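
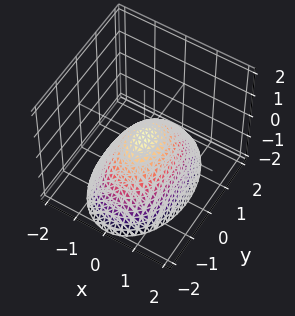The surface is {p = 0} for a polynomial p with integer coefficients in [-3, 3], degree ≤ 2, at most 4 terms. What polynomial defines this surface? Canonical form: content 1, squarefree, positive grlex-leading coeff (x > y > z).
2*x^2 + y^2 + 2*z

First, the degree is 2 — a paraboloid; a quadric.
Then, symmetries: mirror symmetry x ↦ −x ⇒ only even powers of x; mirror symmetry y ↦ −y ⇒ only even powers of y.
Then, checking where it meets the axes: it meets the y-axis at y = 0 (among the integer gridlines); one x-axis crossing is at x = 0; it meets the z-axis at z = 0 (among the integer gridlines).
Finally, together with the visible shape, these determine p as stated.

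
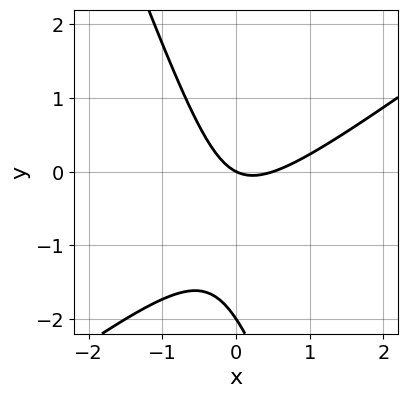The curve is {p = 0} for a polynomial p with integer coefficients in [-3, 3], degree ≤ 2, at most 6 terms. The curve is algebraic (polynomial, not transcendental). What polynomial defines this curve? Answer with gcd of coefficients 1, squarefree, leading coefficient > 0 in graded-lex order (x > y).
2*x^2 - 2*x*y - y^2 - x - 2*y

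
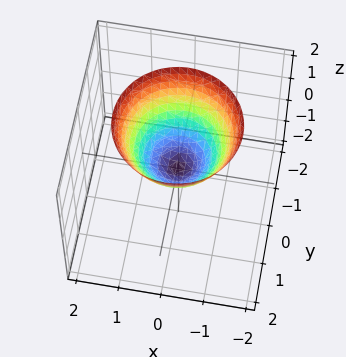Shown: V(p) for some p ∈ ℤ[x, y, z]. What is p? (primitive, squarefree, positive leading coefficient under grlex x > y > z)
x^2 + y^2 - z

First, the degree is 2 — a single bowl opening along one axis; a quadric.
Then, symmetries: the surface is invariant under rotation about z: p = q(x² + y², z).
Then, from the visible intercepts: it meets the x-axis at x = 0 (among the integer gridlines); a circular section at z = 1 has radius exactly 1; it crosses the y-axis at the gridline y = 0.
Finally, the integer polynomial consistent with all of this is the stated p.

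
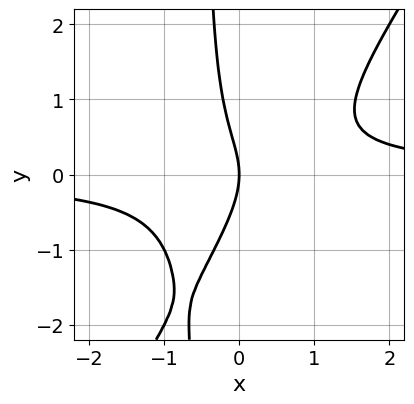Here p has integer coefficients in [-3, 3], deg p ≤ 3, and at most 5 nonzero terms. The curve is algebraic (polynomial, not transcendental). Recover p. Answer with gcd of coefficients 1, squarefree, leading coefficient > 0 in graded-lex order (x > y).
(a) Degree: no degree-2 curve has this shape, so deg p = 3.
(b) From the visible intercepts: one x-axis crossing is at x = 0; it meets the y-axis at y = 0 (among the integer gridlines).
(c) These observations pin down the coefficients.

3*x^2*y - 2*x*y^2 - y^2 - 2*x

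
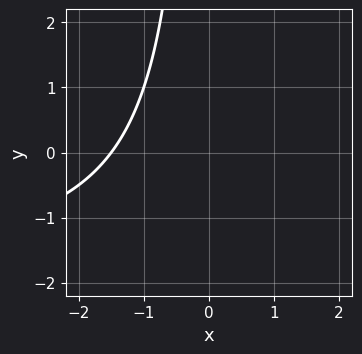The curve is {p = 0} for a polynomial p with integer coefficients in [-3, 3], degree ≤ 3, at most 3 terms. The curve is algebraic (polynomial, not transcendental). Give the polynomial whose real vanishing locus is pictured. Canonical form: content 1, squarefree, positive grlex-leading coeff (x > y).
x*y + 2*x + 3

First, deg p = 2. A generic line meets the curve in up to 2 points.
Then, from the axis intercepts and sections: the curve avoids every integer y-axis point in the box.
Finally, putting this together gives p.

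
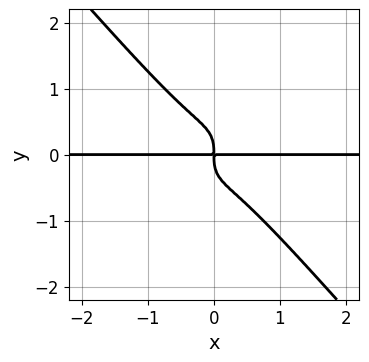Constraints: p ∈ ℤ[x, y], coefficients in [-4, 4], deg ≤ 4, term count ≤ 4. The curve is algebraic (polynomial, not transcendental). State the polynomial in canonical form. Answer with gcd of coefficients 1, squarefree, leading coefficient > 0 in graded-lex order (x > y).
3*x^3*y + 2*y^4 + x*y

First, deg p = 4. A generic line meets the curve in up to 4 points.
Next, from the visible intercepts: the visible x-axis segment lies entirely on the curve.
Finally, fitting integer coefficients to these (and the overall shape) gives p.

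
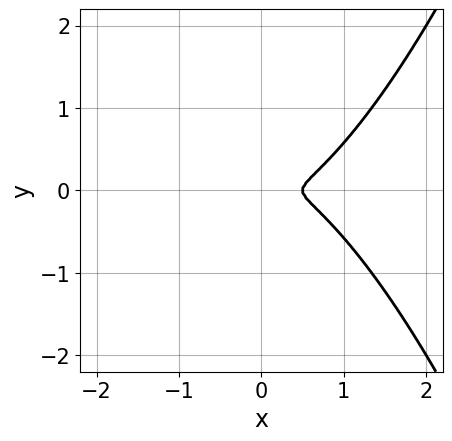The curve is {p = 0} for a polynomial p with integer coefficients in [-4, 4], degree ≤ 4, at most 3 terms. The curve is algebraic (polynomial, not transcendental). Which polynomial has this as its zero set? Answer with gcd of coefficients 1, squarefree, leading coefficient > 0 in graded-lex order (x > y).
2*x^3 - x^2 - 3*y^2

1. deg p = 3. No degree-2 curve has this shape.
2. Symmetries: the y ↦ −y reflection is a symmetry, so y appears only in even powers.
3. These observations pin down the coefficients.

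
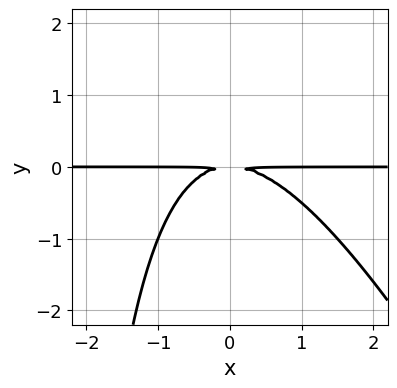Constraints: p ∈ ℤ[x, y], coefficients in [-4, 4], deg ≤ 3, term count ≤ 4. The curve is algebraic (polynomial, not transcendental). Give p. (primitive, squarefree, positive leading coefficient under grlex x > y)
2*x^2*y + x*y^2 + 3*y^2

First, degree: the shape is more complex than any degree-2 curve, so deg p = 3.
Then, checking where it meets the axes: every point of the x-axis in the box is on the curve.
Finally, assembling these constraints gives the stated polynomial.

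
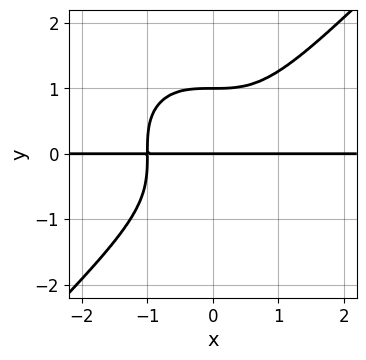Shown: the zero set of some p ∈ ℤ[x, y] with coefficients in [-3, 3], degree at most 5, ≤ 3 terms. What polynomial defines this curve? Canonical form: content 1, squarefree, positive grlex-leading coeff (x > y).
x^3*y - y^4 + y

First, deg p = 4. No degree-3 curve has this shape.
Next, observable constraints: the y-axis gridline crossings are at y ∈ {0, 1}; the visible x-axis segment lies entirely on the curve.
Finally, together with the visible shape, these determine p as stated.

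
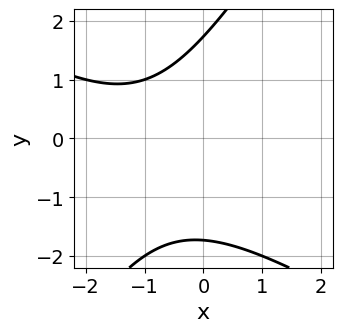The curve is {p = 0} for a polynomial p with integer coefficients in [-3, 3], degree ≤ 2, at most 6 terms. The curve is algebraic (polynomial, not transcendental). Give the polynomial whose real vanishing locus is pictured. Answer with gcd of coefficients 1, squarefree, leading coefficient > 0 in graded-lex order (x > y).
First, the degree is 2 — no degree-1 curve has this shape.
Next, checking where it meets the axes: no x-intercept at any integer in the box.
Finally, solving for integer coefficients yields p as stated.

x^2 + x*y - y^2 + 2*x + 3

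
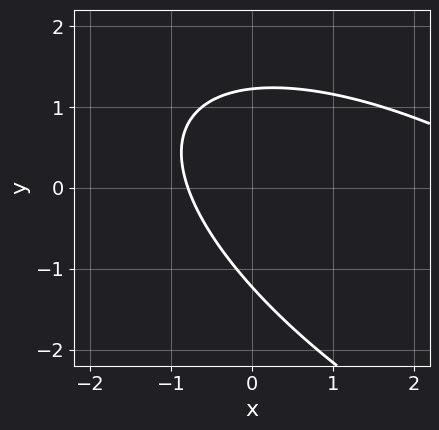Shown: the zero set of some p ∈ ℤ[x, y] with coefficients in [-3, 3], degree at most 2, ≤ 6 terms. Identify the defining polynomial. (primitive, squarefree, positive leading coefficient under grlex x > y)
First, the degree is 2 — the shape is more complex than any degree-1 curve.
Finally, putting this together gives p.

x^2 + 2*x*y + 2*y^2 - 3*x - 3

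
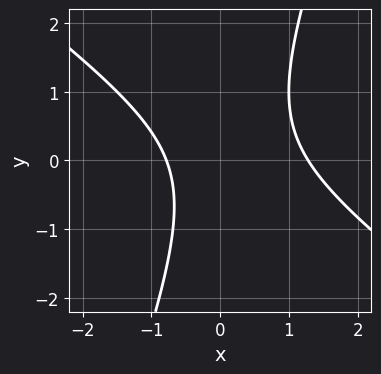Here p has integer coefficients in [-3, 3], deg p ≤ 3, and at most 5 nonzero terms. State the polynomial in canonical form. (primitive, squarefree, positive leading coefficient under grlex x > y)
2*x^2 + 2*x*y - y^2 - x - 2

(a) The degree is 2 — no degree-1 curve has this shape.
(b) Checking where it meets the axes: the curve avoids every integer y-axis point in the box.
(c) Fitting integer coefficients to these (and the overall shape) gives p.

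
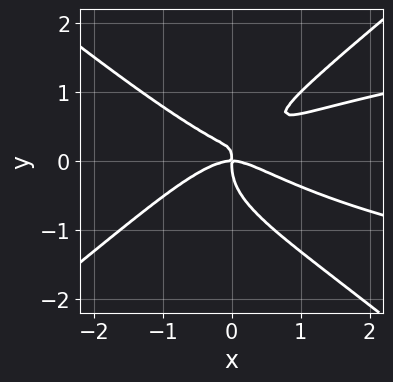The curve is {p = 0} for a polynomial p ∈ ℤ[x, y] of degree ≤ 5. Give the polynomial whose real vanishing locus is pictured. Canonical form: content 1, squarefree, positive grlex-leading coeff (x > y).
2*x^2*y^2 - 3*y^4 - x^3 + 3*x*y^2 - x*y

(a) deg p = 4. The shape is more complex than any degree-3 curve.
(b) From the visible intercepts: one y-axis crossing is at y = 0; it meets the x-axis at x = 0 (among the integer gridlines).
(c) Solving for integer coefficients yields p as stated.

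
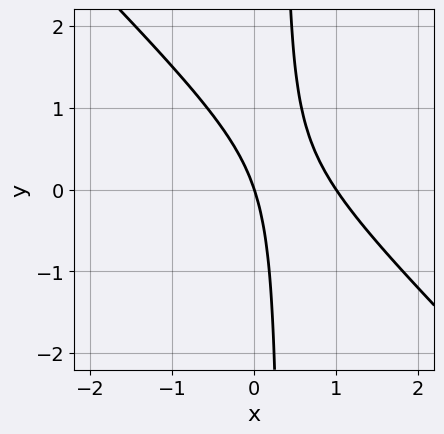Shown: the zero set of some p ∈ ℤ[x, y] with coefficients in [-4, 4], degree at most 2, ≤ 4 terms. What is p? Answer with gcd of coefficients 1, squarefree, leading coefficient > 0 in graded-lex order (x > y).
3*x^2 + 3*x*y - 3*x - y

Degree: a generic line meets the curve in up to 2 points, so deg p = 2.
From the axis intercepts and sections: one y-axis crossing is at y = 0; the x-axis gridline crossings are at x ∈ {0, 1}.
The integer polynomial consistent with all of this is the stated p.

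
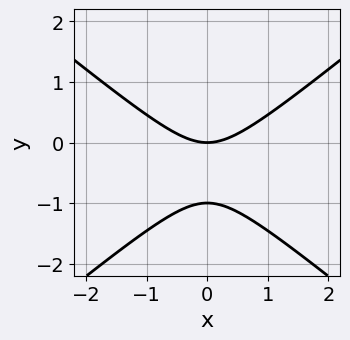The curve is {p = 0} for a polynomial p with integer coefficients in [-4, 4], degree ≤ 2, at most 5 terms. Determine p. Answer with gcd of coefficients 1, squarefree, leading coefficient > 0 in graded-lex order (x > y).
2*x^2 - 3*y^2 - 3*y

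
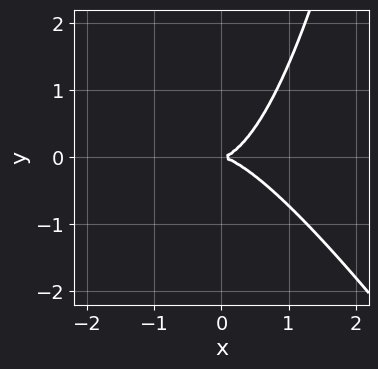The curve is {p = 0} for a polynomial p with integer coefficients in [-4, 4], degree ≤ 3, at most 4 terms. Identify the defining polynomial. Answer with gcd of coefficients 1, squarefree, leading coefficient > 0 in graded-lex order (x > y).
3*x^3 + 2*x^2*y - 3*y^2

First, the degree is 3 — no degree-2 curve has this shape.
Then, reading off the gridlines: it crosses the y-axis at the gridline y = 0; it crosses the x-axis at the gridline x = 0.
Finally, assembling these constraints gives the stated polynomial.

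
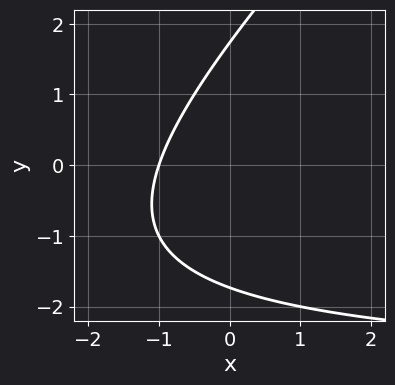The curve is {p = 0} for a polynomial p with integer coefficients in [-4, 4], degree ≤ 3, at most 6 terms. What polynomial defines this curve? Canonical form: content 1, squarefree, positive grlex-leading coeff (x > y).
(a) Degree: no degree-1 curve has this shape, so deg p = 2.
(b) Observable constraints: one x-axis crossing is at x = -1.
(c) The integer polynomial consistent with all of this is the stated p.

x*y - y^2 + 3*x + 3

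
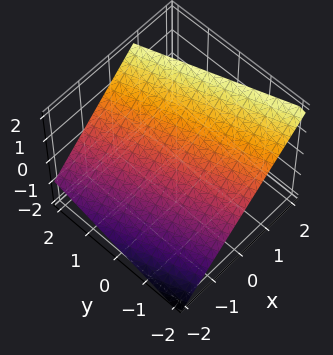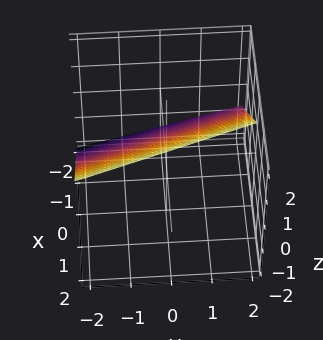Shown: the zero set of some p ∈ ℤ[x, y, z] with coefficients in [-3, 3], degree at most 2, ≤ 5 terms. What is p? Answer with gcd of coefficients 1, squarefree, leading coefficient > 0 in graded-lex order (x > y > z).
3*x + y - 3*z + 2

1. The degree is 1 — the surface is flat (a plane).
2. Reading off the gridlines: one y-axis crossing is at y = -2.
3. Solving for integer coefficients yields p as stated.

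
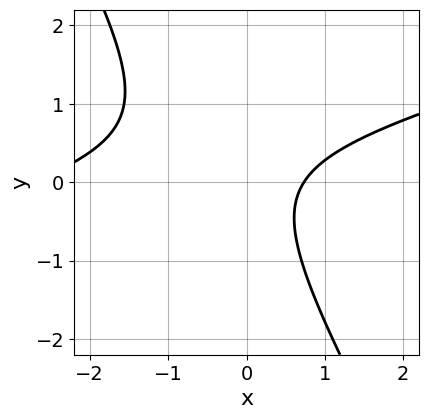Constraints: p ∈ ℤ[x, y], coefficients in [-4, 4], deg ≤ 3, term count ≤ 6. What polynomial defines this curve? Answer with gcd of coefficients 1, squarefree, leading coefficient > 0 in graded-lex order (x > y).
First, the degree is 2 — no degree-1 curve has this shape.
Then, checking where it meets the axes: the curve avoids every integer y-axis point in the box.
Finally, assembling these constraints gives the stated polynomial.

x^2 - 3*x*y - 2*y^2 + 2*x - 2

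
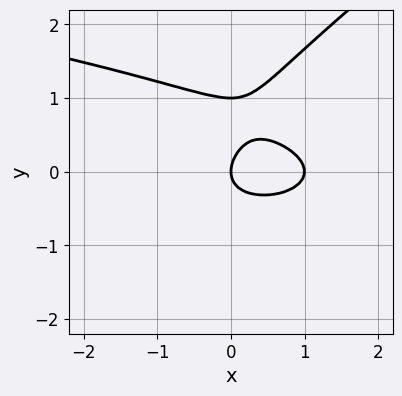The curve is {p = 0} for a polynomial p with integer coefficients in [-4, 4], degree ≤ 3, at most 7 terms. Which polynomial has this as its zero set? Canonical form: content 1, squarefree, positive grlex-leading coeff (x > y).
2*x*y^2 - 3*y^3 + 2*x^2 + 3*y^2 - 2*x

The degree is 3 — the shape is more complex than any degree-2 curve.
From the axis intercepts and sections: among the integer gridlines, it crosses the y-axis at y ∈ {0, 1}; among the integer gridlines, it crosses the x-axis at x ∈ {0, 1}.
Solving for integer coefficients yields p as stated.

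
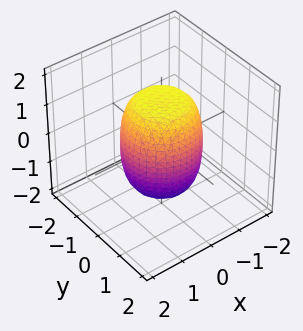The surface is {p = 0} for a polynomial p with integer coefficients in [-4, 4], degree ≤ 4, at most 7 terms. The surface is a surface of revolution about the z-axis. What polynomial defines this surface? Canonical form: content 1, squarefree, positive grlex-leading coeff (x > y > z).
2*x^4 + 4*x^2*y^2 + 2*y^4 - x^2 - y^2 + z^2 - 2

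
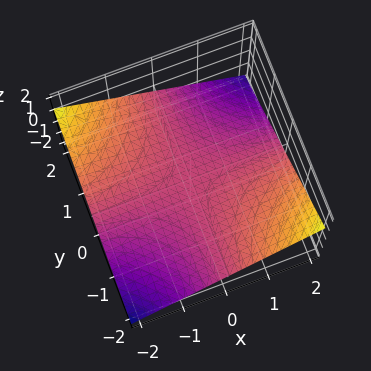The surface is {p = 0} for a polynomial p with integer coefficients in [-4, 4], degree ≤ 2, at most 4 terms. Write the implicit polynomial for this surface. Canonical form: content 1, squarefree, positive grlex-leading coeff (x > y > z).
x*y + 3*z

The degree is 2 — a saddle surface; a quadric.
Against the integer gridlines: every point of the x-axis in the box is on the surface; it crosses the z-axis at the gridline z = 0.
These observations pin down the coefficients.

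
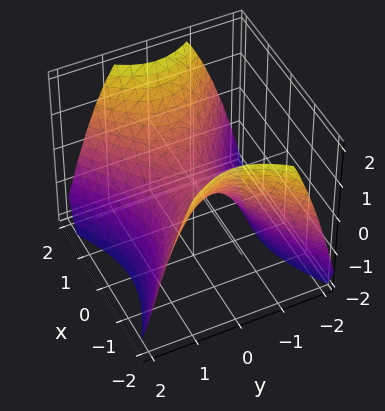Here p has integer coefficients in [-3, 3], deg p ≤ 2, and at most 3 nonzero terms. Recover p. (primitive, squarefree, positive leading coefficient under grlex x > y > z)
Degree: a saddle surface; a quadric, so deg p = 2.
Symmetries: it's symmetric under y → −y, forcing even powers of y; it's symmetric under x → −x, forcing even powers of x.
Observable constraints: it crosses the y-axis at the gridline y = 0; one x-axis crossing is at x = 0; it meets the z-axis at z = 0 (among the integer gridlines).
Assembling these constraints gives the stated polynomial.

2*x^2 - 3*y^2 - 3*z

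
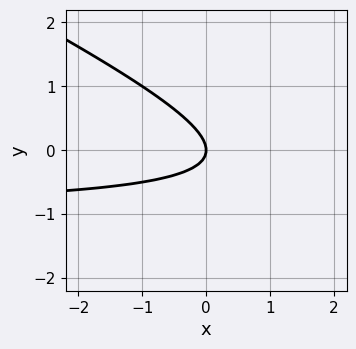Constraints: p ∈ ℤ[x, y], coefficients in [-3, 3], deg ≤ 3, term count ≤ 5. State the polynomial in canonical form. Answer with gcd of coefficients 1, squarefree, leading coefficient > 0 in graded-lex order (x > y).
x*y + 2*y^2 + x

1. The degree is 2 — a generic line meets the curve in up to 2 points.
2. Against the integer gridlines: it crosses the y-axis at the gridline y = 0; it crosses the x-axis at the gridline x = 0.
3. Solving for integer coefficients yields p as stated.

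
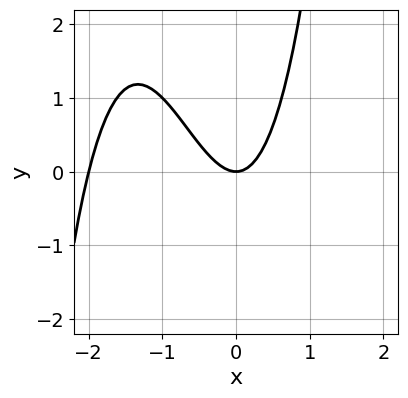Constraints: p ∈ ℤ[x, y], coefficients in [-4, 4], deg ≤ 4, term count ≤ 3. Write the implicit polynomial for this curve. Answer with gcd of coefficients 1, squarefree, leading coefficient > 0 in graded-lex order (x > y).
deg p = 3. A generic line meets the curve in up to 3 points.
Checking where it meets the axes: it crosses the y-axis at the gridline y = 0; the x-axis gridline crossings are at x ∈ {-2, 0}.
The integer polynomial consistent with all of this is the stated p.

x^3 + 2*x^2 - y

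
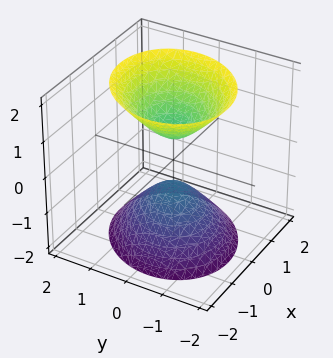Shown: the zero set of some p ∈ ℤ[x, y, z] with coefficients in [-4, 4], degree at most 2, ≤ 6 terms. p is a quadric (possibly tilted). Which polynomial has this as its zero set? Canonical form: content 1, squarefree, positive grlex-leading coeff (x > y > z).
3*x^2 - x*y + 3*y^2 - 2*z^2 + 1

1. There are 2 components.
2. Degree: no degree-1 surface has this shape, so deg p = 2.
3. Checking where it meets the axes: the surface avoids every integer y-axis point in the box; the surface avoids every integer x-axis point in the box.
4. Matching integer coefficients to the picture gives p.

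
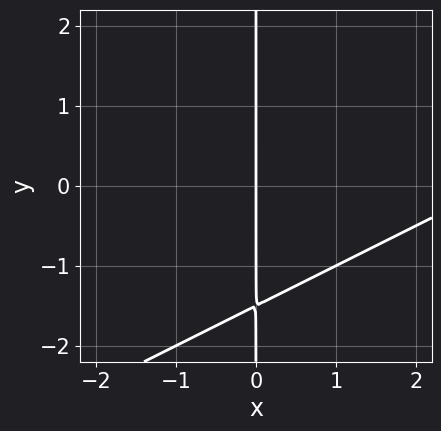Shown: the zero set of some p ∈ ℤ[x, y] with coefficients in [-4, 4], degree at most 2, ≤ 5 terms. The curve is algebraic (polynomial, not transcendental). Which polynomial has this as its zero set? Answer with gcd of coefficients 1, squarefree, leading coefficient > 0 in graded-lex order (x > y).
First, the degree is 2 — the shape is more complex than any degree-1 curve.
Next, reading off the gridlines: it meets the x-axis at x = 0 (among the integer gridlines); every point of the y-axis in the box is on the curve.
Finally, assembling these constraints gives the stated polynomial.

x^2 - 2*x*y - 3*x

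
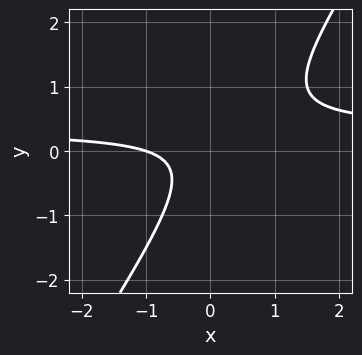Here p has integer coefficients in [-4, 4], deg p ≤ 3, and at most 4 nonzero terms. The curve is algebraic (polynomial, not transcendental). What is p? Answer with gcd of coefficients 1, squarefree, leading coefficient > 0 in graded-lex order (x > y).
(a) The degree is 2 — no degree-1 curve has this shape.
(b) Checking where it meets the axes: it meets the x-axis at x = -1 (among the integer gridlines); the curve avoids every integer y-axis point in the box.
(c) These observations pin down the coefficients.

3*x*y - 2*y^2 - x - 1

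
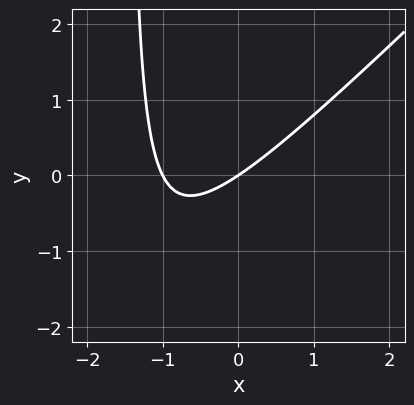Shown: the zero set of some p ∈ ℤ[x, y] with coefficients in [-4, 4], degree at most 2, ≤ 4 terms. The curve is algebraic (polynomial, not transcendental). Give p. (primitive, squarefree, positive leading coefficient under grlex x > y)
2*x^2 - 2*x*y + 2*x - 3*y

The degree is 2 — the shape is more complex than any degree-1 curve.
Checking where it meets the axes: among the integer gridlines, it crosses the x-axis at x ∈ {-1, 0}; one y-axis crossing is at y = 0.
Together with the visible shape, these determine p as stated.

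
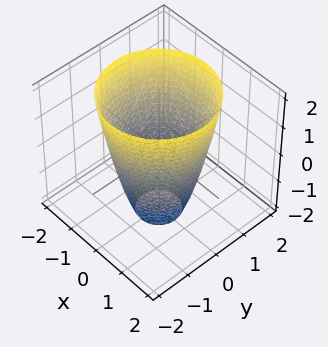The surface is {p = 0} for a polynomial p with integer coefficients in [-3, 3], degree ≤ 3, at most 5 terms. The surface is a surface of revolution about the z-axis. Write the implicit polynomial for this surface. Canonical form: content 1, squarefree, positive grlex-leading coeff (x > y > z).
2*x^2 + 2*y^2 - z - 3

1. Degree: no degree-1 surface has this shape, so deg p = 2.
2. Symmetry: the surface is invariant under rotation about z: p = q(x² + y², z).
3. Against the integer gridlines: a circular section at z = -2 has radius between 0 and 1; the surface avoids every integer z-axis point in the box.
4. These observations pin down the coefficients.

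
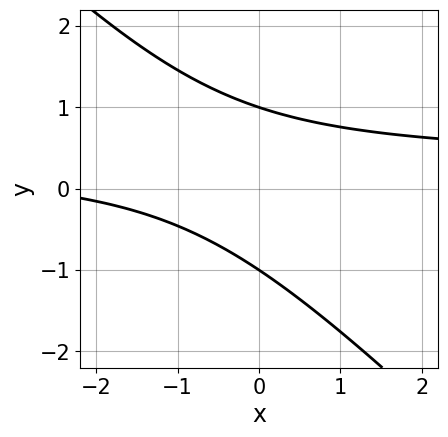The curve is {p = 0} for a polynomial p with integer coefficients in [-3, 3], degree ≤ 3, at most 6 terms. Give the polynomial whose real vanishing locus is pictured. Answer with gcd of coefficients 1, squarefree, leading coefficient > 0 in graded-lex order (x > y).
(a) Degree: the shape is more complex than any degree-1 curve, so deg p = 2.
(b) Observable constraints: the y-axis gridline crossings are at y ∈ {-1, 1}; no x-intercept at any integer in the box.
(c) Solving for integer coefficients yields p as stated.

3*x*y + 3*y^2 - x - 3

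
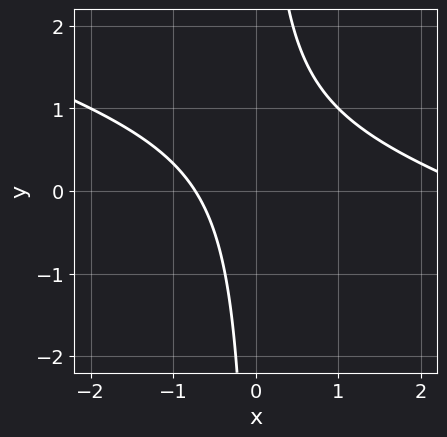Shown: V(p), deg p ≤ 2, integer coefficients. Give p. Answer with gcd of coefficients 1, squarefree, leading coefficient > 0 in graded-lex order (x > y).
x^2 + 3*x*y - 2*x - 2

deg p = 2.
Reading off the gridlines: it misses every integer gridline on the y-axis.
The integer polynomial consistent with all of this is the stated p.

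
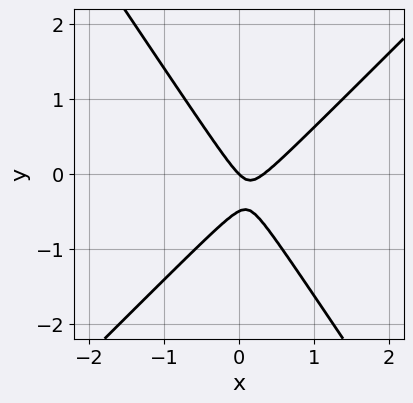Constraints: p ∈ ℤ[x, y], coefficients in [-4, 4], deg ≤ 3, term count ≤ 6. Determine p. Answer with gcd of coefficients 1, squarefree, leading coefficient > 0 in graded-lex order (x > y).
3*x^2 - x*y - 2*y^2 - x - y

1. Degree: a generic line meets the curve in up to 2 points, so deg p = 2.
2. Against the integer gridlines: it meets the x-axis at x = 0 (among the integer gridlines); it crosses the y-axis at the gridline y = 0.
3. The integer polynomial consistent with all of this is the stated p.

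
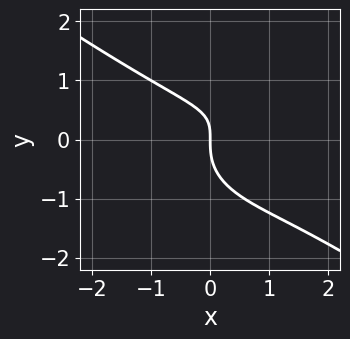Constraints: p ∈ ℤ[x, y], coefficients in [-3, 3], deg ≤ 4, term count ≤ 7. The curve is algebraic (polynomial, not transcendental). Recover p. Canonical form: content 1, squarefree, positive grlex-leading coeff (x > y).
x^3 + 3*y^3 - 2*x^2 - 3*x*y + 3*x

Degree: a generic line meets the curve in up to 3 points, so deg p = 3.
Reading off the gridlines: it crosses the y-axis at the gridline y = 0; one x-axis crossing is at x = 0.
These observations pin down the coefficients.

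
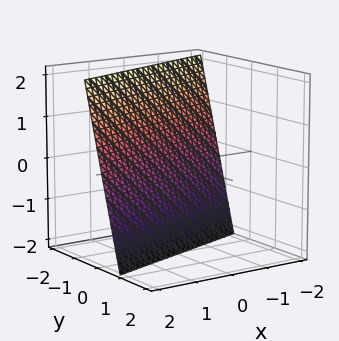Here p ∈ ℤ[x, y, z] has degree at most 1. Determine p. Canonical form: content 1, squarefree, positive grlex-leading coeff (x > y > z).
x - 3*y - z - 2

deg p = 1. The surface is flat (a plane).
Against the integer gridlines: one z-axis crossing is at z = -2; one x-axis crossing is at x = 2.
The integer polynomial consistent with all of this is the stated p.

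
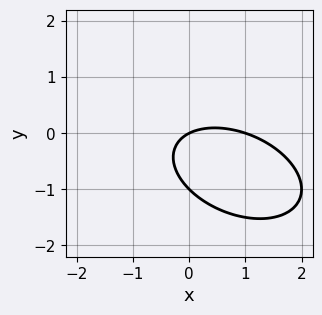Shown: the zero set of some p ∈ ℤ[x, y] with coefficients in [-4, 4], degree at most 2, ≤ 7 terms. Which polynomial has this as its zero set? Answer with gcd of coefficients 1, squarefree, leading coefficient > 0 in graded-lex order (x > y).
x^2 + x*y + 2*y^2 - x + 2*y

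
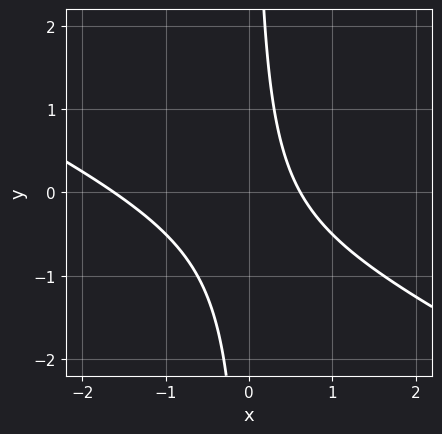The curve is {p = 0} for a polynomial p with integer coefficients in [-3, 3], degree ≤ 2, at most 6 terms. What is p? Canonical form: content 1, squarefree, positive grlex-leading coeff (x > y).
x^2 + 2*x*y + x - 1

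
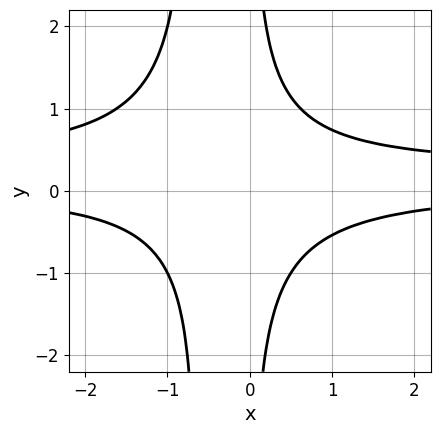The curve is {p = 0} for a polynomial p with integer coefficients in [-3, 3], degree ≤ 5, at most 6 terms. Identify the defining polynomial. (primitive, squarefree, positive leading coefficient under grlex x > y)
3*x^2*y^2 - x^2*y + 2*x*y^2 - 2

(a) The degree is 4 — the shape is more complex than any degree-3 curve.
(b) Observable constraints: no x-intercept at any integer in the box; no y-intercept at any integer in the box.
(c) These observations pin down the coefficients.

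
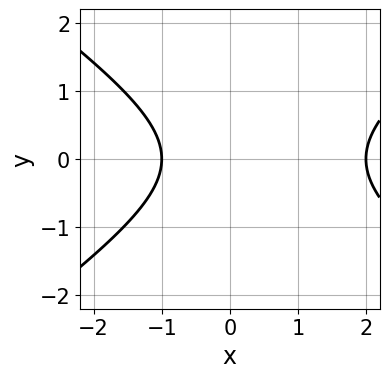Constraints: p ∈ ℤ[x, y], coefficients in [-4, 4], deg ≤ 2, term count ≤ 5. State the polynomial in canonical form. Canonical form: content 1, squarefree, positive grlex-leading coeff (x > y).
1. deg p = 2.
2. Symmetries: mirror symmetry y ↦ −y ⇒ only even powers of y.
3. Against the integer gridlines: it misses every integer gridline on the y-axis; among the integer gridlines, it crosses the x-axis at x ∈ {-1, 2}.
4. These observations pin down the coefficients.

x^2 - 2*y^2 - x - 2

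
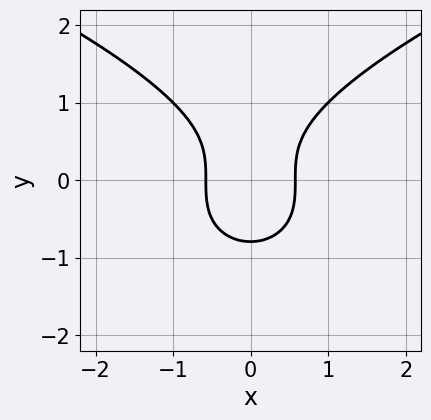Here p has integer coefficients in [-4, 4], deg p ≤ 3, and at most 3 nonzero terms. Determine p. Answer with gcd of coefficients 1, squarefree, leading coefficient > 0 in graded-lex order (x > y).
The degree is 3 — the shape is more complex than any degree-2 curve.
Symmetries: the x ↦ −x reflection is a symmetry, so x appears only in even powers.
These observations pin down the coefficients.

2*y^3 - 3*x^2 + 1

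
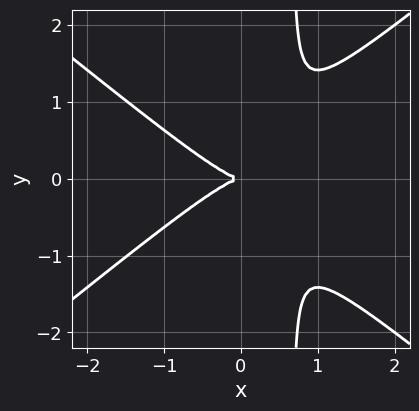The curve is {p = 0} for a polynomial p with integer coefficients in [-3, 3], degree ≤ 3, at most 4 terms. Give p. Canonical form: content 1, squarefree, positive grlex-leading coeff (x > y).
2*x^3 - 3*x*y^2 + 2*y^2

First, deg p = 3. No degree-2 curve has this shape.
Then, symmetries: it's symmetric under y → −y, forcing even powers of y.
Next, from the visible intercepts: it crosses the x-axis at the gridline x = 0; one y-axis crossing is at y = 0.
Finally, putting this together gives p.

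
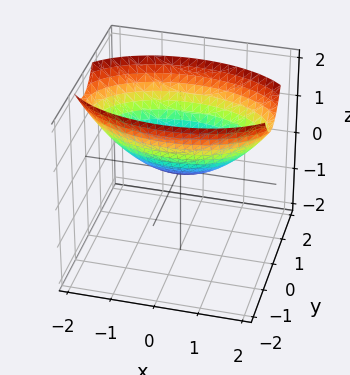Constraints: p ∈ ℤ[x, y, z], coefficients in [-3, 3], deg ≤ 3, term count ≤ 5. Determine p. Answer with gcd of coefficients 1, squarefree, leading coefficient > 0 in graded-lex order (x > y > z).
First, deg p = 2. A paraboloid; a quadric.
Then, symmetries: the x ↦ −x reflection is a symmetry, so x appears only in even powers; mirror symmetry y ↦ −y ⇒ only even powers of y.
Next, reading off the gridlines: one y-axis crossing is at y = 0; one z-axis crossing is at z = 0; it meets the x-axis at x = 0 (among the integer gridlines).
Finally, putting this together gives p.

x^2 + 3*y^2 - 3*z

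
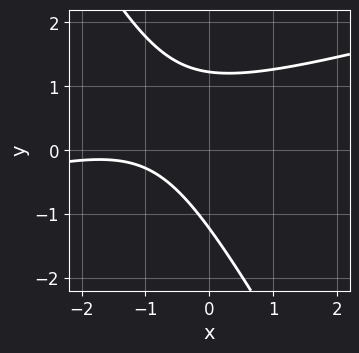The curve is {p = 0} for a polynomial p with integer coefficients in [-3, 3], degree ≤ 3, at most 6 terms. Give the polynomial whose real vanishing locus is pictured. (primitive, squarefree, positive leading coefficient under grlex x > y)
x^2 - 3*x*y - 2*y^2 + 3*x + 3

The degree is 2 — a generic line meets the curve in up to 2 points.
Observable constraints: it misses every integer gridline on the x-axis.
Matching integer coefficients to the picture gives p.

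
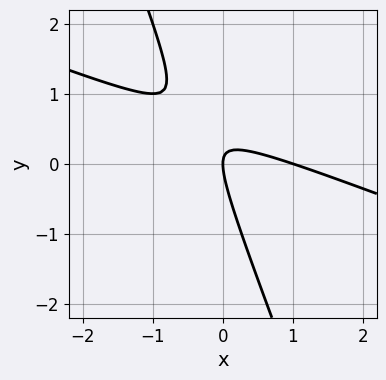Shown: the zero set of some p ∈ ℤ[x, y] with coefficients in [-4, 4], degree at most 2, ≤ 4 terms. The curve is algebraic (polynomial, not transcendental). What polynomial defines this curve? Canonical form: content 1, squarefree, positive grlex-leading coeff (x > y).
x^2 + 3*x*y + y^2 - x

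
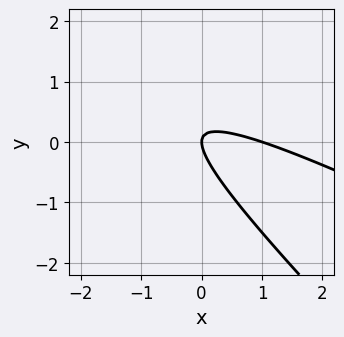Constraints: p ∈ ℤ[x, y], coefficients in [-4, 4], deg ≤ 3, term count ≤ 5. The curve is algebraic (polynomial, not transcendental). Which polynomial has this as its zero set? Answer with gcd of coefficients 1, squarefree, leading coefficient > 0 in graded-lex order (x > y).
x^2 + 3*x*y + 2*y^2 - x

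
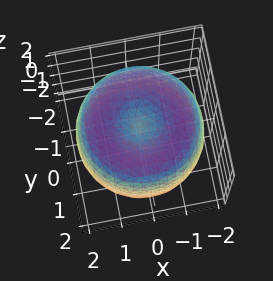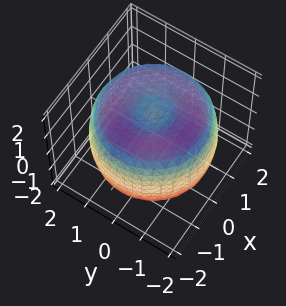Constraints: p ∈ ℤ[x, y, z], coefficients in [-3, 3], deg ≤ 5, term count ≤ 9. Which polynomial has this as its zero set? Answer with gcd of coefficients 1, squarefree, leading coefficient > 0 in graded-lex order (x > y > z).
x^4 + 2*x^2*y^2 + y^4 - 3*x^2 - 3*y^2 + 2*z^2 - 2

1. The degree is 4 — no degree-3 surface has this shape.
2. By symmetry, every cross-section ⟂ z is a circle, so x, y appear only via x² + y².
3. From the axis intercepts and sections: a circular section at z = 0 has radius between 1 and 2; the z-axis gridline crossings are at z ∈ {-1, 1}.
4. Fitting integer coefficients to these (and the overall shape) gives p.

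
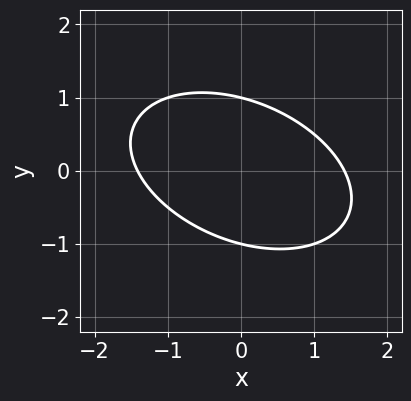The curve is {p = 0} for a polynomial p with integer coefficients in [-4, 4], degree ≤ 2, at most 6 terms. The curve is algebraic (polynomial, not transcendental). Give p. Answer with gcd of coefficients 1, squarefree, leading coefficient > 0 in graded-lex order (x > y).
(a) The degree is 2 — a generic line meets the curve in up to 2 points.
(b) From the visible intercepts: the y-axis gridline crossings are at y ∈ {-1, 1}.
(c) Together with the visible shape, these determine p as stated.

x^2 + x*y + 2*y^2 - 2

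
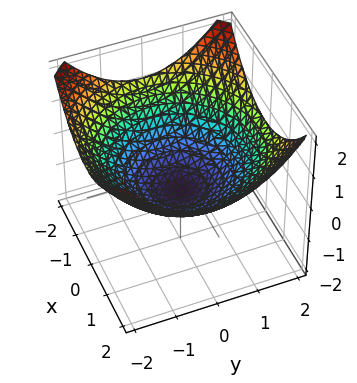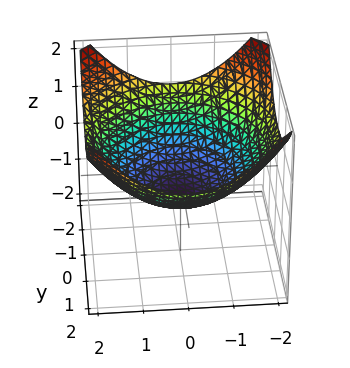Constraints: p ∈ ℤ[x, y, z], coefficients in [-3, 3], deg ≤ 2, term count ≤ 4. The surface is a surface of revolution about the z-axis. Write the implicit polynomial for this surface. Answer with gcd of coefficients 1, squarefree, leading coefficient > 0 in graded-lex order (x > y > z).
x^2 + y^2 - 3*z - 2

First, degree: no degree-1 surface has this shape, so deg p = 2.
Then, by symmetry, every cross-section ⟂ z is a circle, so x, y appear only via x² + y².
Next, observable constraints: a circular section at z = 0 has radius between 1 and 2.
Finally, solving for integer coefficients yields p as stated.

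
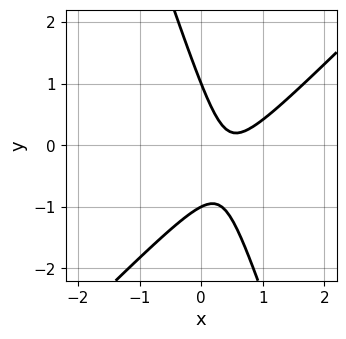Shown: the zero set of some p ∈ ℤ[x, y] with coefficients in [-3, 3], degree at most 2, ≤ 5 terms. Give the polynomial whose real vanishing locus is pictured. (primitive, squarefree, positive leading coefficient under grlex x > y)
3*x^2 - 2*x*y - y^2 - 3*x + 1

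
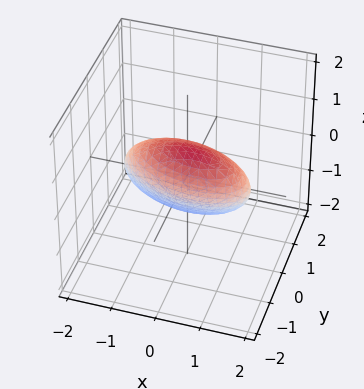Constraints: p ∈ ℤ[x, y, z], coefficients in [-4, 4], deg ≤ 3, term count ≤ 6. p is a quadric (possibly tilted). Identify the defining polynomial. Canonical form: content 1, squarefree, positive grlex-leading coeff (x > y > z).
x^2 + x*y + 3*y^2 + 3*y*z + 2*z^2 - 2

First, deg p = 2. A generic line meets the surface in up to 2 points.
Next, from the visible intercepts: among the integer gridlines, it crosses the z-axis at z ∈ {-1, 1}.
Finally, these observations pin down the coefficients.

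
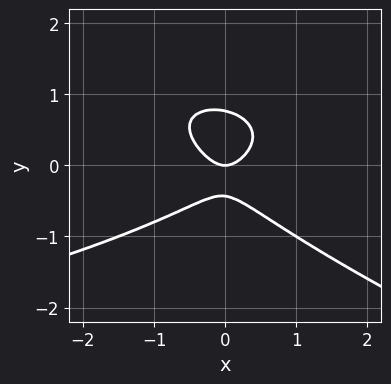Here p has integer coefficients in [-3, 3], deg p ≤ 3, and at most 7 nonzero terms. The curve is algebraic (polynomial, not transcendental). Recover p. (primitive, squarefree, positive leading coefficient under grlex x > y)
(a) Degree: no degree-2 curve has this shape, so deg p = 3.
(b) From the axis intercepts and sections: one y-axis crossing is at y = 0; it meets the x-axis at x = 0 (among the integer gridlines).
(c) Fitting integer coefficients to these (and the overall shape) gives p.

x*y^2 + 3*y^3 + 2*x^2 - y^2 - y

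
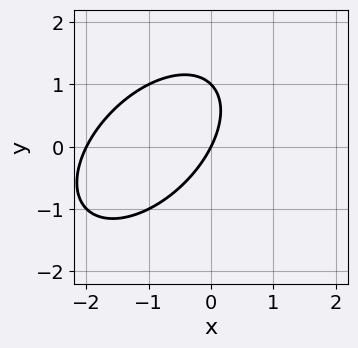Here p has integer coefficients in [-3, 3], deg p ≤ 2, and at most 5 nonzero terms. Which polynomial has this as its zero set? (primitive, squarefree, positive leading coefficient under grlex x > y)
First, degree: no degree-1 curve has this shape, so deg p = 2.
Then, observable constraints: the y-axis gridline crossings are at y ∈ {0, 1}; among the integer gridlines, it crosses the x-axis at x ∈ {-2, 0}.
Finally, these observations pin down the coefficients.

x^2 - x*y + y^2 + 2*x - y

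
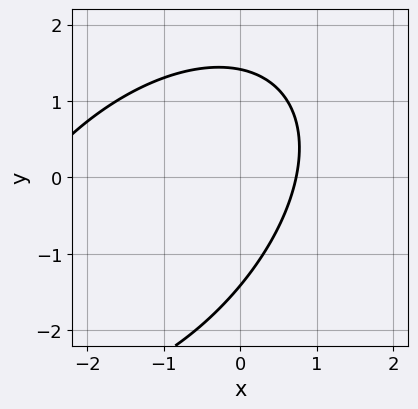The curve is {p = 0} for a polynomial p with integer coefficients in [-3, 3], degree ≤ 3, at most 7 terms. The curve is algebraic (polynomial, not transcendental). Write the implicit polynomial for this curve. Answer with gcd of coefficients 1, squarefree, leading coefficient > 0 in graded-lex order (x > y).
x^2 - x*y + y^2 + 2*x - 2

deg p = 2. No degree-1 curve has this shape.
Putting this together gives p.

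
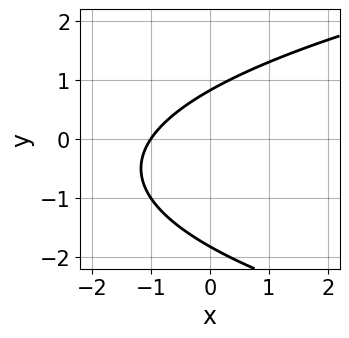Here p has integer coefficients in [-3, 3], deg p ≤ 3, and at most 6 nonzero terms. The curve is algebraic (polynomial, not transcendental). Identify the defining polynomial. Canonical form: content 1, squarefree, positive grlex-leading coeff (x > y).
2*y^2 - 3*x + 2*y - 3

First, the degree is 2 — the shape is more complex than any degree-1 curve.
Next, checking where it meets the axes: one x-axis crossing is at x = -1.
Finally, the integer polynomial consistent with all of this is the stated p.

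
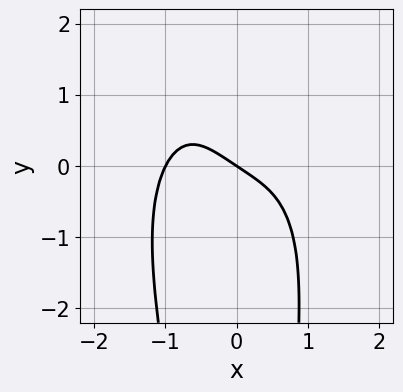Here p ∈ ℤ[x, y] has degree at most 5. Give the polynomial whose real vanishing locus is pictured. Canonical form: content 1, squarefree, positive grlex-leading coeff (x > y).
1. Degree: the shape is more complex than any degree-3 curve, so deg p = 4.
2. Checking where it meets the axes: among the integer gridlines, it crosses the x-axis at x ∈ {-1, 0}; it crosses the y-axis at the gridline y = 0.
3. Together with the visible shape, these determine p as stated.

2*x^4 + x^2*y^2 + 2*x + 3*y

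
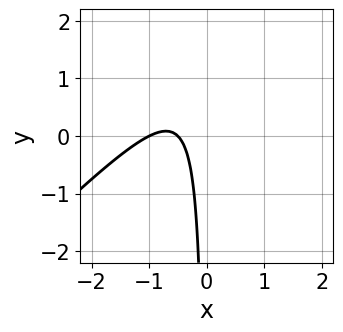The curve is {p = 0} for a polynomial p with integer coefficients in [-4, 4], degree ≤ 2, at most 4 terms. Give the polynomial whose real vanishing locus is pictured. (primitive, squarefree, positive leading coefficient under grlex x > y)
2*x^2 - 2*x*y + 3*x + 1

First, degree: a generic line meets the curve in up to 2 points, so deg p = 2.
Next, against the integer gridlines: one x-axis crossing is at x = -1; the curve avoids every integer y-axis point in the box.
Finally, fitting integer coefficients to these (and the overall shape) gives p.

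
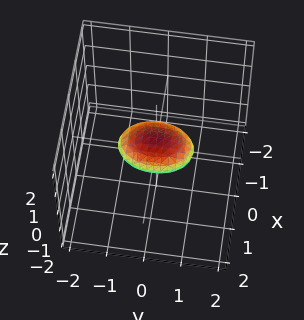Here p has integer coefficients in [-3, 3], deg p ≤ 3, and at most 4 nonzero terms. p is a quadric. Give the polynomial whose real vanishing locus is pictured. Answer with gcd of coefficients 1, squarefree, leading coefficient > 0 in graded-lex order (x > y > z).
2*x^2 + y^2 + 3*z^2 - 1

deg p = 2. A closed, bounded, convex surface; a quadric.
Symmetries: it's symmetric under y → −y, forcing even powers of y; the z ↦ −z reflection is a symmetry, so z appears only in even powers; mirror symmetry x ↦ −x ⇒ only even powers of x.
Checking where it meets the axes: the y-axis gridline crossings are at y ∈ {-1, 1}.
The integer polynomial consistent with all of this is the stated p.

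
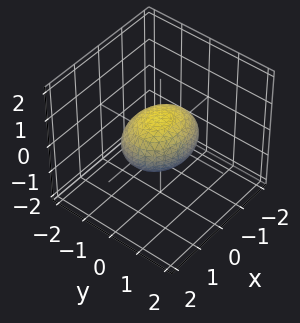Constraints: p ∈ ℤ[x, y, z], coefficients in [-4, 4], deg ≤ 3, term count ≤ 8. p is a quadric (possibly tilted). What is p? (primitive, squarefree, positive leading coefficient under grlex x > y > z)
2*x^2 - x*z + 3*y^2 - y*z + 3*z^2 - 3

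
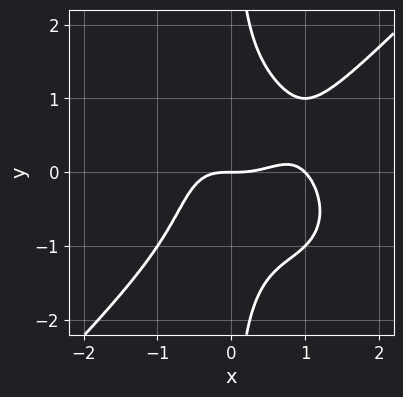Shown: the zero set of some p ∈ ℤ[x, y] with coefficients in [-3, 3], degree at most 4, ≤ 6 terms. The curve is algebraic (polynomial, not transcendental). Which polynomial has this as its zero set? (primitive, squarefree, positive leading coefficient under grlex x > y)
Degree: the shape is more complex than any degree-3 curve, so deg p = 4.
From the visible intercepts: the x-axis gridline crossings are at x ∈ {0, 1}; one y-axis crossing is at y = 0.
Together with the visible shape, these determine p as stated.

x^4 - x*y^3 - x^3 + y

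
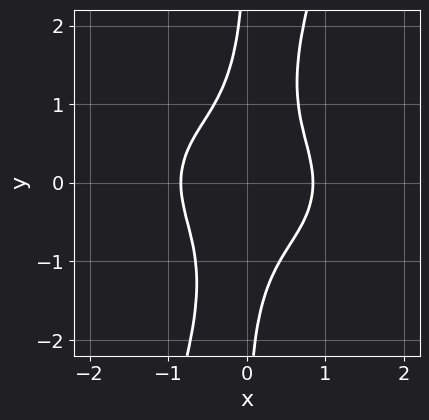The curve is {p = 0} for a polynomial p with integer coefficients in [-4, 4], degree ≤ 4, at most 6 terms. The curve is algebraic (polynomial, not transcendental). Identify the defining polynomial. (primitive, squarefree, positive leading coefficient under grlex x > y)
2*x^4 + 3*x^2*y^2 - x*y^3 - 1

(a) deg p = 4. A generic line meets the curve in up to 4 points.
(b) Reading off the gridlines: it misses every integer gridline on the y-axis.
(c) Assembling these constraints gives the stated polynomial.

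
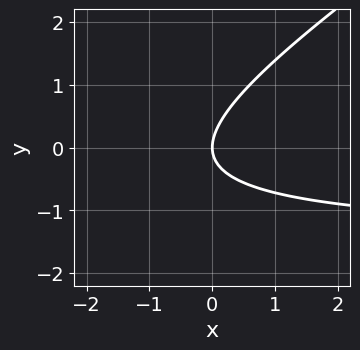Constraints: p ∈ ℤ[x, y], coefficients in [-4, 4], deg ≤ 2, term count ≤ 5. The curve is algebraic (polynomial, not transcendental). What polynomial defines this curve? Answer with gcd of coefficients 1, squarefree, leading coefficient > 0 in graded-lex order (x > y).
The degree is 2 — the shape is more complex than any degree-1 curve.
Reading off the gridlines: it meets the y-axis at y = 0 (among the integer gridlines); it crosses the x-axis at the gridline x = 0.
Solving for integer coefficients yields p as stated.

2*x*y - 3*y^2 + 3*x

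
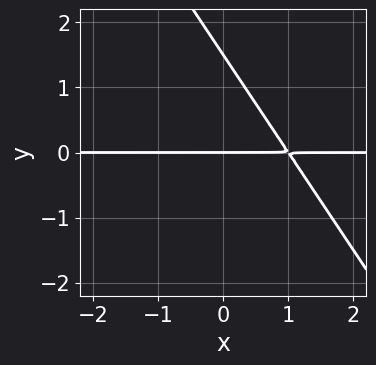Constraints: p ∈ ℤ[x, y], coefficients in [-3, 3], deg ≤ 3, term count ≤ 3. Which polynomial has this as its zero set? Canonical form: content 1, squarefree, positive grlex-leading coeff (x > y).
1. deg p = 2.
2. Against the integer gridlines: one y-axis crossing is at y = 0; every point of the x-axis in the box is on the curve.
3. Matching integer coefficients to the picture gives p.

3*x*y + 2*y^2 - 3*y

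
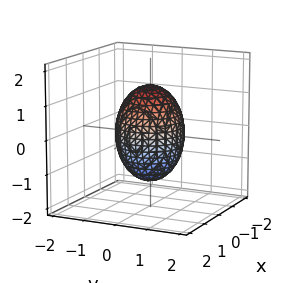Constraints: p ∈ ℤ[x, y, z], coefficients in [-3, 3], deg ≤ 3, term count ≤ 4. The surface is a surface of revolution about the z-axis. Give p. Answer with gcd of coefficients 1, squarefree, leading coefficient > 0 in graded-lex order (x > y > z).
Degree: no degree-1 surface has this shape, so deg p = 2.
Symmetries: rotational symmetry about the z-axis ⇒ p depends on x, y only through x² + y².
From the axis intercepts and sections: among the integer gridlines, it crosses the x-axis at x ∈ {-1, 1}; a circular section at z = 1 has radius between 0 and 1; among the integer gridlines, it crosses the y-axis at y ∈ {-1, 1}.
Solving for integer coefficients yields p as stated.

2*x^2 + 2*y^2 + z^2 - 2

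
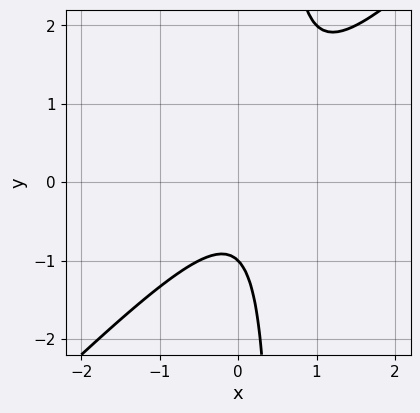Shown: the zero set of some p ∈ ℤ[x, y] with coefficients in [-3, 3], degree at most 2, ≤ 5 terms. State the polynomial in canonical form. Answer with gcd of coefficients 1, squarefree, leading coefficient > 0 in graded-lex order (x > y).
2*x^2 - 2*x*y - x + y + 1

First, deg p = 2. No degree-1 curve has this shape.
Next, against the integer gridlines: it meets the y-axis at y = -1 (among the integer gridlines); the curve avoids every integer x-axis point in the box.
Finally, together with the visible shape, these determine p as stated.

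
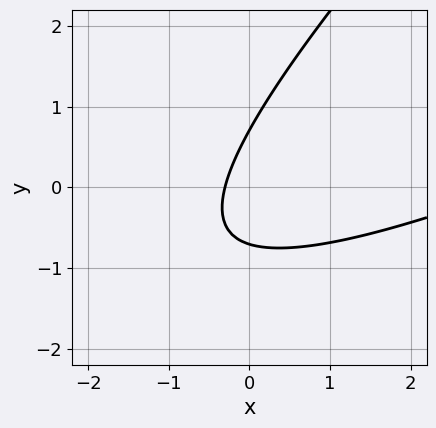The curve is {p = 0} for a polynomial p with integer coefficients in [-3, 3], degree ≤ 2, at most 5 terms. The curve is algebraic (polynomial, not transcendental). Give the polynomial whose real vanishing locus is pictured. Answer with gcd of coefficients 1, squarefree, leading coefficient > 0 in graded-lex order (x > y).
First, degree: no degree-1 curve has this shape, so deg p = 2.
Finally, solving for integer coefficients yields p as stated.

x^2 - 3*x*y + 2*y^2 - 3*x - 1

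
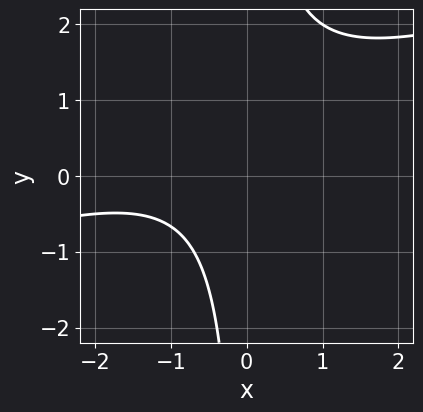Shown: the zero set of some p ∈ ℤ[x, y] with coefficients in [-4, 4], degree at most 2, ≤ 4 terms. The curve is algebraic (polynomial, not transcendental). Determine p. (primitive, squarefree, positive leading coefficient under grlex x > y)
1. Degree: the shape is more complex than any degree-1 curve, so deg p = 2.
2. Against the integer gridlines: no x-intercept at any integer in the box; it misses every integer gridline on the y-axis.
3. Putting this together gives p.

x^2 - 3*x*y + 2*x + 3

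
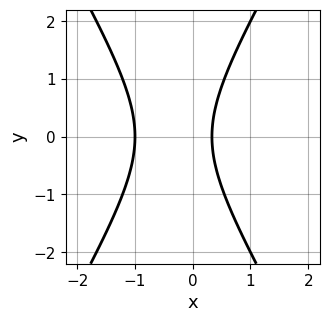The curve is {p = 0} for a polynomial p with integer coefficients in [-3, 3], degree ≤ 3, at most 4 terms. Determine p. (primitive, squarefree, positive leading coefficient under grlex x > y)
Degree: a generic line meets the curve in up to 2 points, so deg p = 2.
Symmetries: mirror symmetry y ↦ −y ⇒ only even powers of y.
Reading off the gridlines: it misses every integer gridline on the y-axis; it meets the x-axis at x = -1 (among the integer gridlines).
Together with the visible shape, these determine p as stated.

3*x^2 - y^2 + 2*x - 1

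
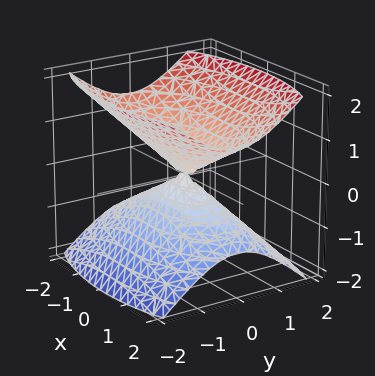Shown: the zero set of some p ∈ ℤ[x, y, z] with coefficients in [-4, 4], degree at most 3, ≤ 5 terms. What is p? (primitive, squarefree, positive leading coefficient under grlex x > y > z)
x^2 + 3*y^2 - 3*z^2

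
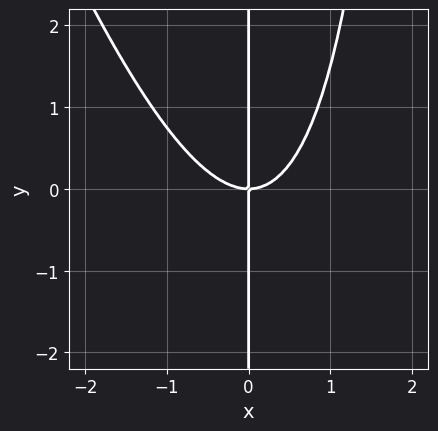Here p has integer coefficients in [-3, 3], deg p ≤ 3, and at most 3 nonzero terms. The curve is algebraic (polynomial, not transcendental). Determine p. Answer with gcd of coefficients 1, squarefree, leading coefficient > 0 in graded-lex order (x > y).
1. The degree is 3 — no degree-2 curve has this shape.
2. From the visible intercepts: it meets the x-axis at x = 0 (among the integer gridlines); every point of the y-axis in the box is on the curve.
3. Putting this together gives p.

3*x^3 + x^2*y - 3*x*y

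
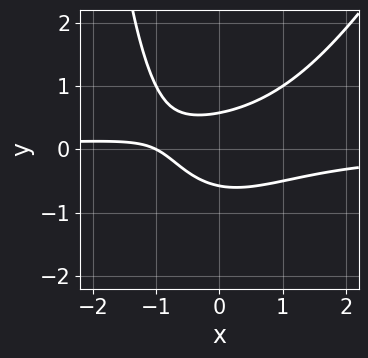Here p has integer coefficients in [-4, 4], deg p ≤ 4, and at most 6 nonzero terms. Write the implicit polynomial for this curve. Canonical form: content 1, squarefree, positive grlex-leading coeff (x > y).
2*x^2*y - x*y^2 - 3*y^2 + x + 1

1. The degree is 3 — the shape is more complex than any degree-2 curve.
2. Observable constraints: it meets the x-axis at x = -1 (among the integer gridlines).
3. Assembling these constraints gives the stated polynomial.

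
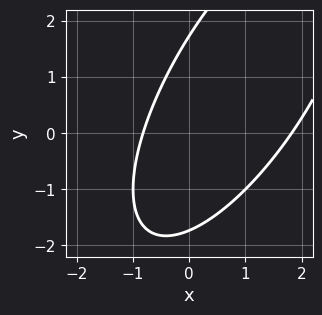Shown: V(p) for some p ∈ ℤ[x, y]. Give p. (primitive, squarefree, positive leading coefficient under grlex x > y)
1. The degree is 2 — a generic line meets the curve in up to 2 points.
2. Solving for integer coefficients yields p as stated.

2*x^2 - 2*x*y + y^2 - 2*x - 3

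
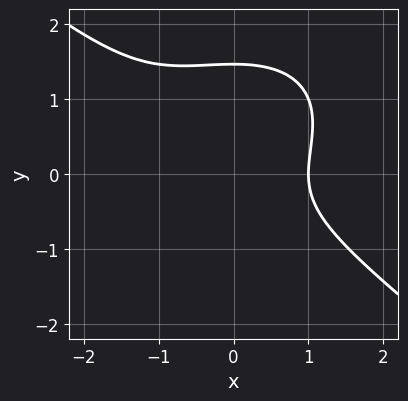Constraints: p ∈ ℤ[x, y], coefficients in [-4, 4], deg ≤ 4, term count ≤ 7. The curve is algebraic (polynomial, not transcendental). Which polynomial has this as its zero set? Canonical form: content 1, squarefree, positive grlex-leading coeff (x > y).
1. deg p = 3.
2. Against the integer gridlines: it meets the x-axis at x = 1 (among the integer gridlines).
3. The integer polynomial consistent with all of this is the stated p.

x^3 + 2*y^3 + x^2 - 2*y^2 - 2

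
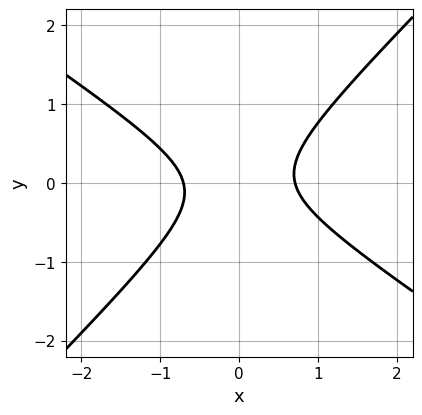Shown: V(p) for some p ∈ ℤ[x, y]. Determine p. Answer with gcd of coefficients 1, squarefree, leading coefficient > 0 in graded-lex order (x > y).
2*x^2 + x*y - 3*y^2 - 1

First, the degree is 2 — no degree-1 curve has this shape.
Then, observable constraints: it misses every integer gridline on the y-axis.
Finally, matching integer coefficients to the picture gives p.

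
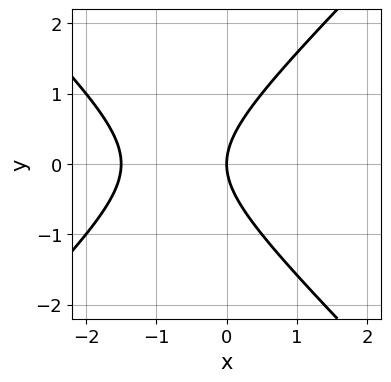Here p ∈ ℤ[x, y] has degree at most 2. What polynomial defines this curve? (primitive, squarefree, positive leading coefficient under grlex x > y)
2*x^2 - 2*y^2 + 3*x

The degree is 2 — a generic line meets the curve in up to 2 points.
Symmetries: mirror symmetry y ↦ −y ⇒ only even powers of y.
Observable constraints: it meets the x-axis at x = 0 (among the integer gridlines); it crosses the y-axis at the gridline y = 0.
The integer polynomial consistent with all of this is the stated p.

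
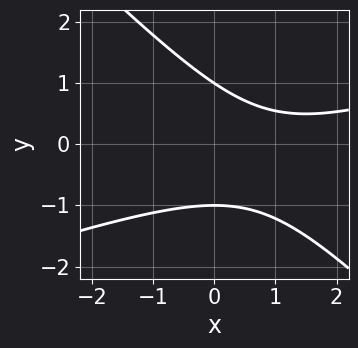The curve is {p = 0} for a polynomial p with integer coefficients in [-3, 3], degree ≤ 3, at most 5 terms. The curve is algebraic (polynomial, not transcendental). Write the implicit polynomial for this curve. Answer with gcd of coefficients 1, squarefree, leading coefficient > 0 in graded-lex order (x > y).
1. Degree: no degree-1 curve has this shape, so deg p = 2.
2. From the axis intercepts and sections: among the integer gridlines, it crosses the y-axis at y ∈ {-1, 1}; it misses every integer gridline on the x-axis.
3. Putting this together gives p.

x^2 - 2*x*y - 3*y^2 - 2*x + 3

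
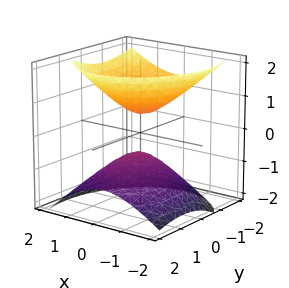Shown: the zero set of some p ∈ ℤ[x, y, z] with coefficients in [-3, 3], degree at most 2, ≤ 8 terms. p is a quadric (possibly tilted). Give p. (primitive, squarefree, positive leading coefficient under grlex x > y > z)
3*x^2 - x*z + 2*y^2 + 2*y*z - 3*z^2 + 1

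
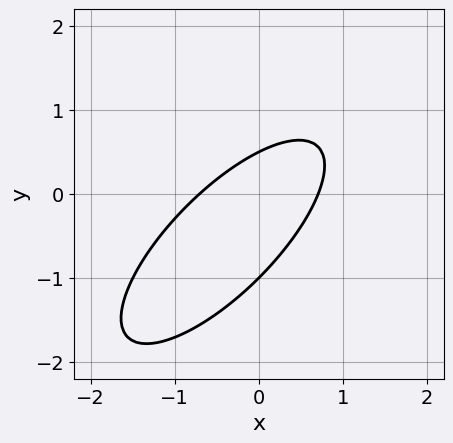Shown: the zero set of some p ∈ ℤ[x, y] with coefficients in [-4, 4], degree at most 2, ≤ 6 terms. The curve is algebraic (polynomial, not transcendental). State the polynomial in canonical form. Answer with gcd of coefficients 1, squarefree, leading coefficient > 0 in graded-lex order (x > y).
2*x^2 - 3*x*y + 2*y^2 + y - 1

1. Degree: a generic line meets the curve in up to 2 points, so deg p = 2.
2. From the visible intercepts: it meets the y-axis at y = -1 (among the integer gridlines).
3. The integer polynomial consistent with all of this is the stated p.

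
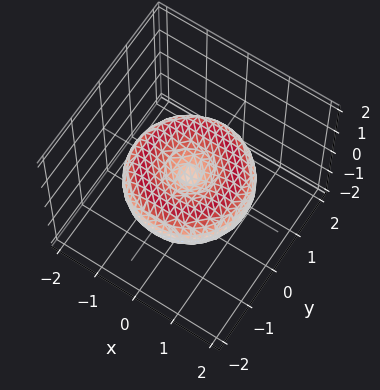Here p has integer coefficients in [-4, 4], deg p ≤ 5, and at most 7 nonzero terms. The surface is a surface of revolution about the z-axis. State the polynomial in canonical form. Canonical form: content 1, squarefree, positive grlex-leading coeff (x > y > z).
First, the degree is 4 — no degree-3 surface has this shape.
Then, symmetries: the surface is invariant under rotation about z: p = q(x² + y², z).
Next, checking where it meets the axes: it crosses the y-axis at the gridline y = 0; a circular section at z = 0 has radius between 1 and 2; it meets the z-axis at z = 0 (among the integer gridlines); one x-axis crossing is at x = 0.
Finally, putting this together gives p.

x^4 + 2*x^2*y^2 + y^4 - 2*x^2 - 2*y^2 + 3*z^2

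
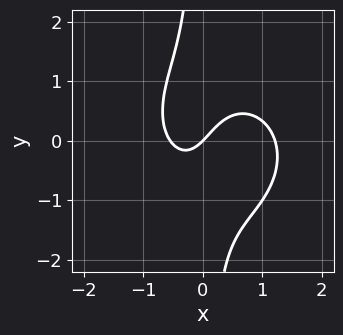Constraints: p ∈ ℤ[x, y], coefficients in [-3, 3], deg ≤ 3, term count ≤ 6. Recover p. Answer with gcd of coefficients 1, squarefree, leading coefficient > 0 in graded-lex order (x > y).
3*x^3 + 3*x*y^2 - 2*x^2 - 2*x + 2*y

First, degree: the shape is more complex than any degree-2 curve, so deg p = 3.
Then, from the visible intercepts: one x-axis crossing is at x = 0; it meets the y-axis at y = 0 (among the integer gridlines).
Finally, fitting integer coefficients to these (and the overall shape) gives p.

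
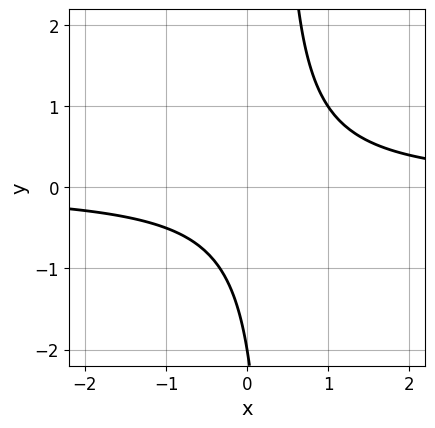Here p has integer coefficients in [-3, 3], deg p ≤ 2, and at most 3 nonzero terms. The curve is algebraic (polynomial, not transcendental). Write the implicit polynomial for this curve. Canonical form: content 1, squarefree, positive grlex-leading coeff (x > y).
3*x*y - y - 2

deg p = 2. No degree-1 curve has this shape.
Observable constraints: it misses every integer gridline on the x-axis; it crosses the y-axis at the gridline y = -2.
Putting this together gives p.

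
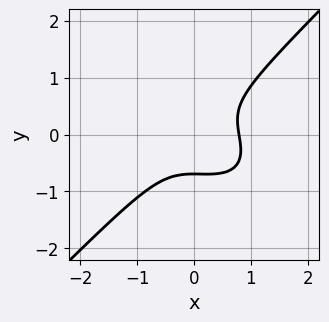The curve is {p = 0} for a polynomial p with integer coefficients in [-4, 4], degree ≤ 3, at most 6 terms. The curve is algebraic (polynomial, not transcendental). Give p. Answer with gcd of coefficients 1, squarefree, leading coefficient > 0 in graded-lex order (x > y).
1. deg p = 3.
2. Matching integer coefficients to the picture gives p.

2*x^3 + x^2*y - 3*y^3 - 1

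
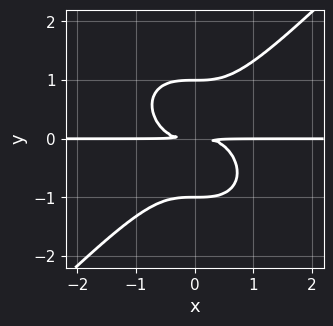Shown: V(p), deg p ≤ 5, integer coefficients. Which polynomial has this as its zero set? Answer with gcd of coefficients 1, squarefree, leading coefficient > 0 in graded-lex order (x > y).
x^3*y - y^4 + y^2

The degree is 4 — no degree-3 curve has this shape.
Reading off the gridlines: the y-axis gridline crossings are at y ∈ {-1, 1}; every point of the x-axis in the box is on the curve.
Together with the visible shape, these determine p as stated.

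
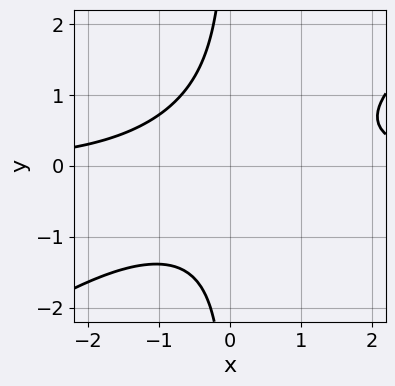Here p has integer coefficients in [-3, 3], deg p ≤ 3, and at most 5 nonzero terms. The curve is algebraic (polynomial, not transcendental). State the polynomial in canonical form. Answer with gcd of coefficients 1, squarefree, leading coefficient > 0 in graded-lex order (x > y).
Degree: no degree-2 curve has this shape, so deg p = 3.
Observable constraints: it misses every integer gridline on the y-axis; it misses every integer gridline on the x-axis.
The integer polynomial consistent with all of this is the stated p.

2*x^2*y - 3*x*y^2 - 3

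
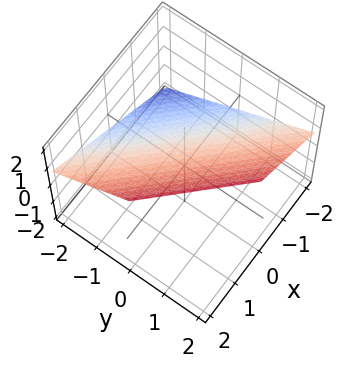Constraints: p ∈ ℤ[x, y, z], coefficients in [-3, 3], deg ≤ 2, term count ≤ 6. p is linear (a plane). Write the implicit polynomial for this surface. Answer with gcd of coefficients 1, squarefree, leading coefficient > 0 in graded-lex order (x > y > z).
First, degree: the surface is flat (a plane), so deg p = 1.
Then, from the visible intercepts: it crosses the y-axis at the gridline y = -1; it crosses the x-axis at the gridline x = -1.
Finally, solving for integer coefficients yields p as stated.

2*x + 2*y - 3*z + 2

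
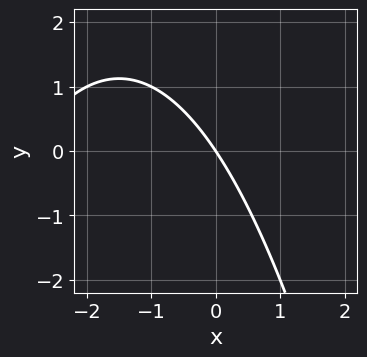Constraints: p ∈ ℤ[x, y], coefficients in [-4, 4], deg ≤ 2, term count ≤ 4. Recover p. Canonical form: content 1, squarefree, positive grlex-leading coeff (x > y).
x^2 + 3*x + 2*y

First, the degree is 2 — the shape is more complex than any degree-1 curve.
Then, from the visible intercepts: one x-axis crossing is at x = 0; it crosses the y-axis at the gridline y = 0.
Finally, assembling these constraints gives the stated polynomial.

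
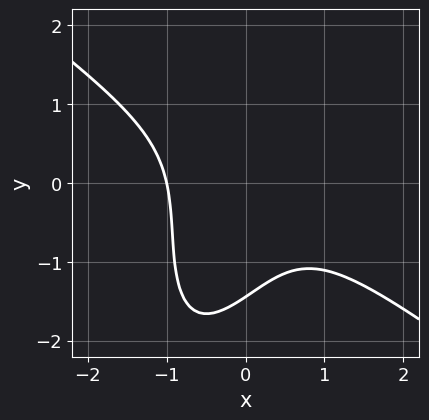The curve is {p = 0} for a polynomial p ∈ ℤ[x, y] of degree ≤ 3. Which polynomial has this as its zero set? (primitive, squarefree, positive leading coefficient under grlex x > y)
3*x^3 + 2*x^2*y - 2*x*y^2 + y^3 + 3

Degree: the shape is more complex than any degree-2 curve, so deg p = 3.
Observable constraints: it meets the x-axis at x = -1 (among the integer gridlines).
Together with the visible shape, these determine p as stated.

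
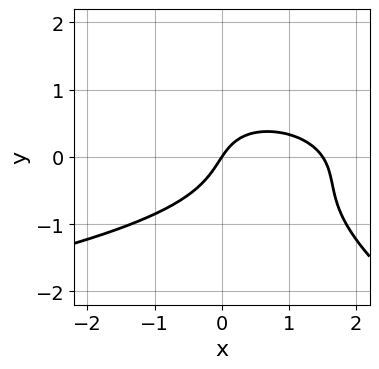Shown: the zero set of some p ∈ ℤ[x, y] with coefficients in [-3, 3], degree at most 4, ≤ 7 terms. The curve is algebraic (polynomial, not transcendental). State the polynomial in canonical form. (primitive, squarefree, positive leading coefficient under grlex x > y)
deg p = 3. The shape is more complex than any degree-2 curve.
Against the integer gridlines: one y-axis crossing is at y = 0; it crosses the x-axis at the gridline x = 0.
Assembling these constraints gives the stated polynomial.

2*x*y^2 + 3*y^3 + 2*x^2 - 3*x + 2*y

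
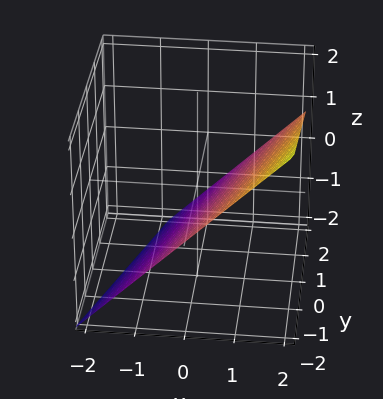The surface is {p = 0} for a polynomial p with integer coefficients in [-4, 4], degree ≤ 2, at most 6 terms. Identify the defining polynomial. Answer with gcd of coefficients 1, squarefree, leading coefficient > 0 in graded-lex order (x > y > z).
3*x - y - 3*z - 2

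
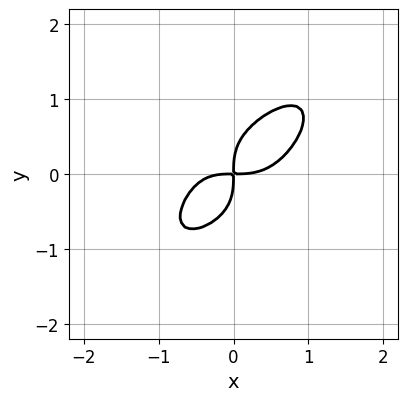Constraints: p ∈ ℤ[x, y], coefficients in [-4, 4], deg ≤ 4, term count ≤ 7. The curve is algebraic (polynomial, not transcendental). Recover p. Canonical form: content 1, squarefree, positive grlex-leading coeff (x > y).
3*x^4 - x^2*y^2 + 3*y^4 - x^2*y - 3*x*y

First, the degree is 4 — a generic line meets the curve in up to 4 points.
Finally, putting this together gives p.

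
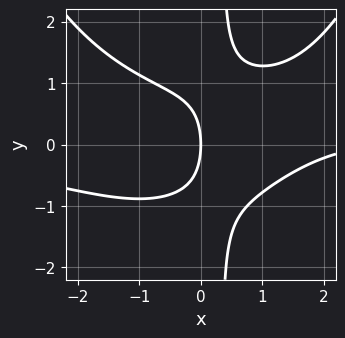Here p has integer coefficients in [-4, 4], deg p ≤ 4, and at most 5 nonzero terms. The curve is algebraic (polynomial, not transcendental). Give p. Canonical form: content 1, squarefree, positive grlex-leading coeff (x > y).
x^3*y - 3*x*y^2 - x^2 + y^2 + 3*x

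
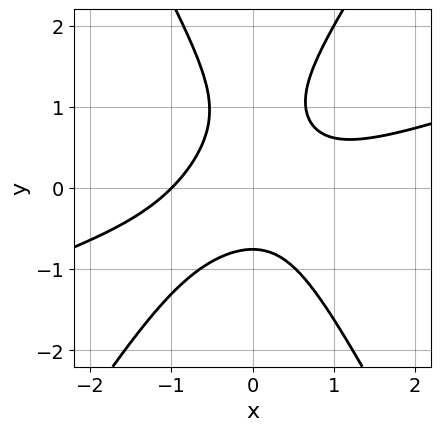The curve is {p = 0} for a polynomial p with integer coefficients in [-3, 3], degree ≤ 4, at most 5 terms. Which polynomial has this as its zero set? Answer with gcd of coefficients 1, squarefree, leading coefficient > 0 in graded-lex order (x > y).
x^3 - 3*x^2*y + y^3 - y^2 + 1

1. deg p = 3. No degree-2 curve has this shape.
2. Against the integer gridlines: it crosses the x-axis at the gridline x = -1.
3. These observations pin down the coefficients.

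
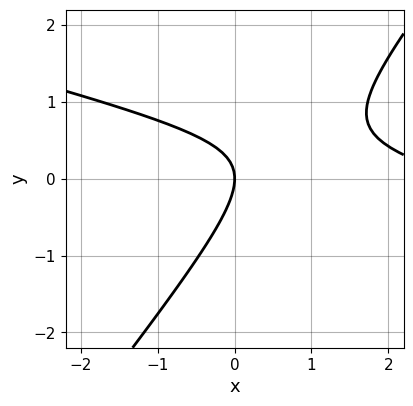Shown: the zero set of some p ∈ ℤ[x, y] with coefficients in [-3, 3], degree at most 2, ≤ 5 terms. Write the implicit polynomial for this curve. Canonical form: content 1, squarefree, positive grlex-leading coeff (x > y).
x^2 + 3*x*y - 3*y^2 - 3*x

1. The degree is 2 — no degree-1 curve has this shape.
2. Reading off the gridlines: it crosses the y-axis at the gridline y = 0; it meets the x-axis at x = 0 (among the integer gridlines).
3. Matching integer coefficients to the picture gives p.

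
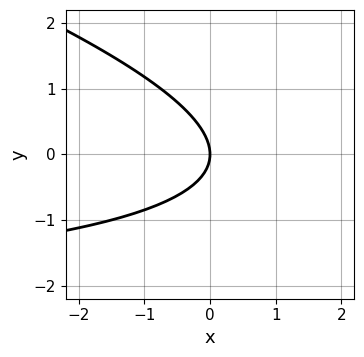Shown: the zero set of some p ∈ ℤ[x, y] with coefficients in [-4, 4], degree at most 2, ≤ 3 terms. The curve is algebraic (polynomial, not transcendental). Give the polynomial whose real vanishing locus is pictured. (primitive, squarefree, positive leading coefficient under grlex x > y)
x*y + 3*y^2 + 3*x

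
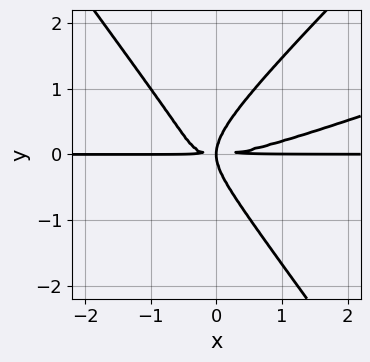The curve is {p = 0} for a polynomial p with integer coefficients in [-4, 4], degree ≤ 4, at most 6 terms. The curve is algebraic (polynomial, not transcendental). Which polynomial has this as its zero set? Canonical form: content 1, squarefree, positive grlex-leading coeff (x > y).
x^3*y - 3*x^2*y^2 + 2*y^4 - 2*x*y^2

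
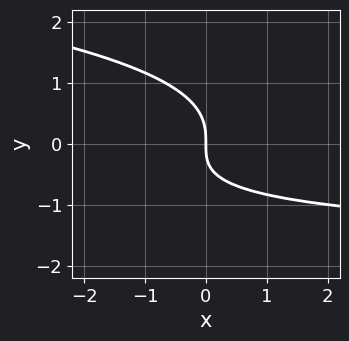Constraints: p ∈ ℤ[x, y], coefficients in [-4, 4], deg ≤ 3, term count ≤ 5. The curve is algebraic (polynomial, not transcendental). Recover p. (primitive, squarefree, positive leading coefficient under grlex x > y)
2*y^3 + x*y + 2*x

First, degree: a generic line meets the curve in up to 3 points, so deg p = 3.
Then, observable constraints: one x-axis crossing is at x = 0; it crosses the y-axis at the gridline y = 0.
Finally, together with the visible shape, these determine p as stated.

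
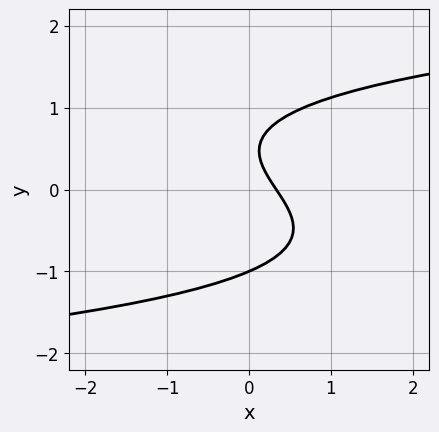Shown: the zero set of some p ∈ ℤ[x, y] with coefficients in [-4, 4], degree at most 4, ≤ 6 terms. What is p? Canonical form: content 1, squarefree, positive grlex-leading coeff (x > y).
3*y^3 - 3*x - 2*y + 1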